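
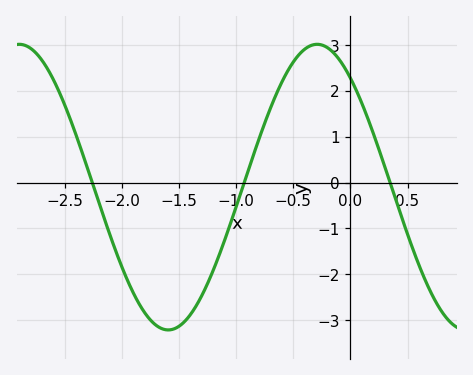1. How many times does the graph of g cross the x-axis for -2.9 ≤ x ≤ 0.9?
3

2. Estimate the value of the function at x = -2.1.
-1.2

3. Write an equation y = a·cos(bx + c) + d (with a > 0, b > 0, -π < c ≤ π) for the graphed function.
y = 3.11cos(2.4x + 0.7) - 0.1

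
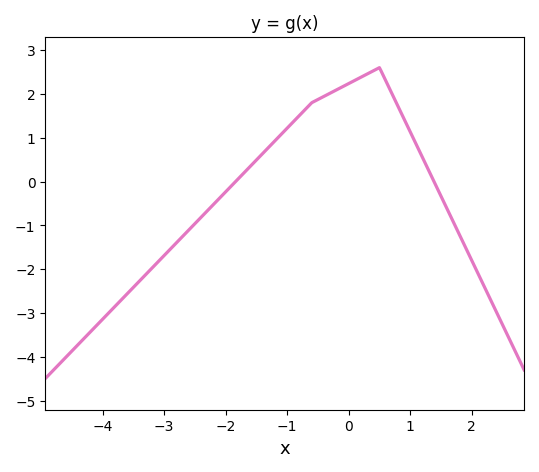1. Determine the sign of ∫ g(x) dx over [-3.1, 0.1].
positive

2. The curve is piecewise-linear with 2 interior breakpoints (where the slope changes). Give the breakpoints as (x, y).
(-0.6, 1.8); (0.5, 2.6)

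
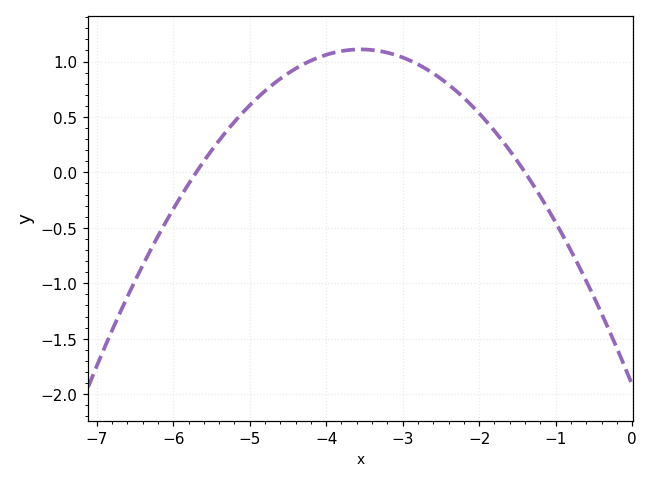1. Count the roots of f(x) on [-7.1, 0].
2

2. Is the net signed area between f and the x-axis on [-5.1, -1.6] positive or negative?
positive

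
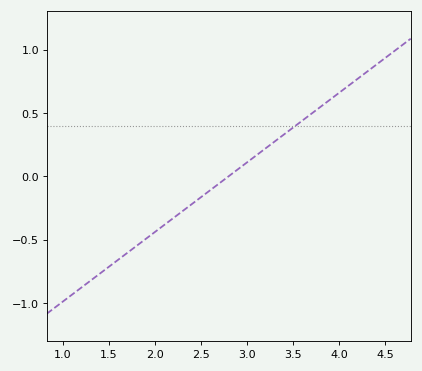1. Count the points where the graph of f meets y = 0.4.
1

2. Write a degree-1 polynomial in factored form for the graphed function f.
y = 0.55(x - 2.8)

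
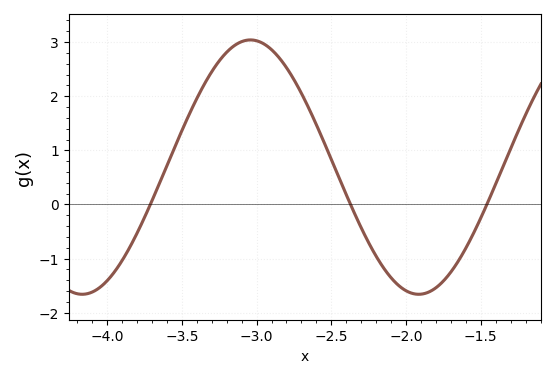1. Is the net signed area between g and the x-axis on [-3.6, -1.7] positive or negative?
positive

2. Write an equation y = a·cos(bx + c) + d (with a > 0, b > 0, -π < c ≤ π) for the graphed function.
y = 2.35cos(2.79x + 2.2) + 0.69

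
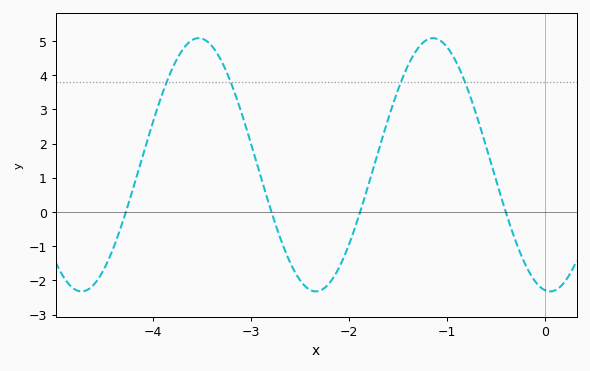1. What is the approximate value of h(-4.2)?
0.674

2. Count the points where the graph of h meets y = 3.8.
4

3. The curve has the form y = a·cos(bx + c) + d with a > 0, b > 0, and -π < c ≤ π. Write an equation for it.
y = 3.7cos(2.63x + 3) + 1.38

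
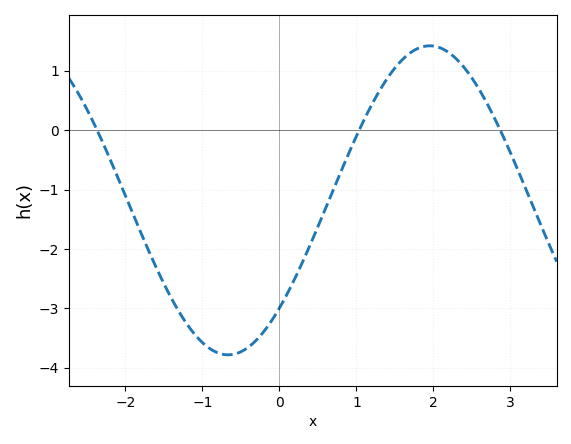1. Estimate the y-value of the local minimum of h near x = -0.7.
-3.8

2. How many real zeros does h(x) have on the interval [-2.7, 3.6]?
3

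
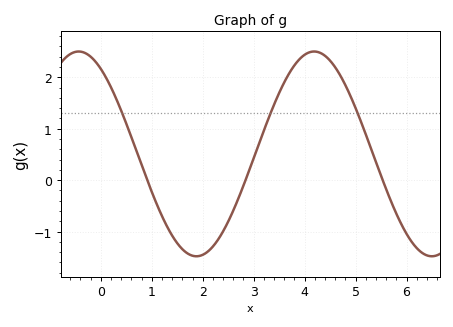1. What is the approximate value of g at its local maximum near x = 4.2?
2.5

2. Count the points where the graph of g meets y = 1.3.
3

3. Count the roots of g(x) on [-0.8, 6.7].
3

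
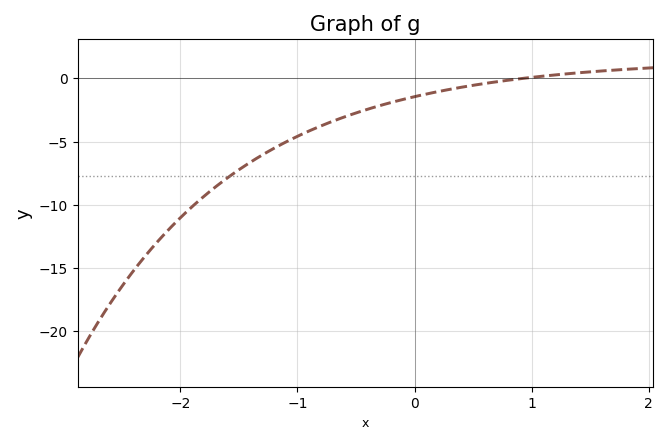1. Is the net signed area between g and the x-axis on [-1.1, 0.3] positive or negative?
negative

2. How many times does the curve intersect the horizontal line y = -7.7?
1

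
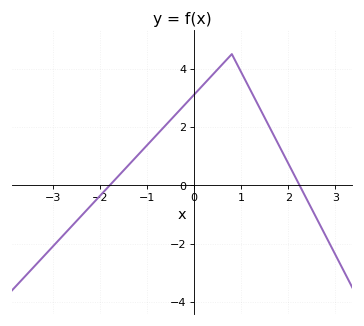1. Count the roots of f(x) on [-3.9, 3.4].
2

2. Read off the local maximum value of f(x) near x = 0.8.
4.5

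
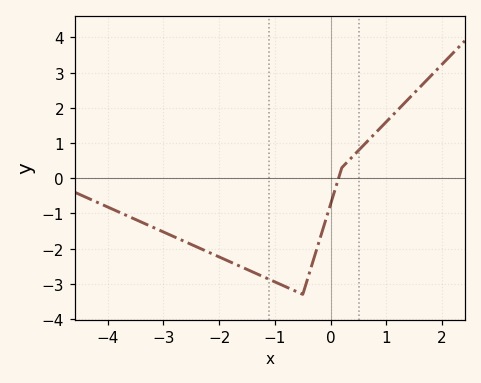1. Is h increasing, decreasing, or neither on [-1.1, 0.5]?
neither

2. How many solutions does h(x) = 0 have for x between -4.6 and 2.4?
1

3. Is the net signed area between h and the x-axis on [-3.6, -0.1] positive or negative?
negative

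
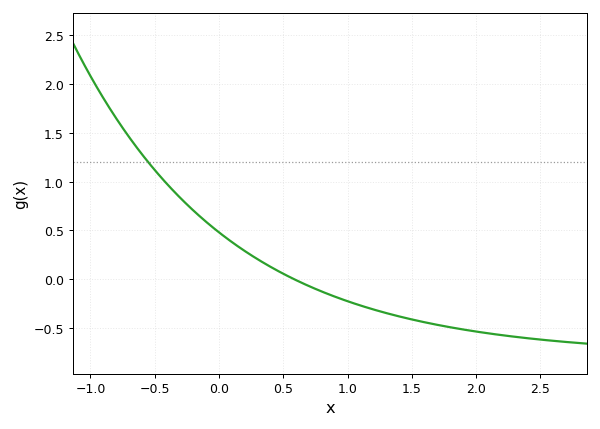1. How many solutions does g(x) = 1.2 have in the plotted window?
1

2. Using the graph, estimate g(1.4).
-0.4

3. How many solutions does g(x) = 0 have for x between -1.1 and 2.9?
1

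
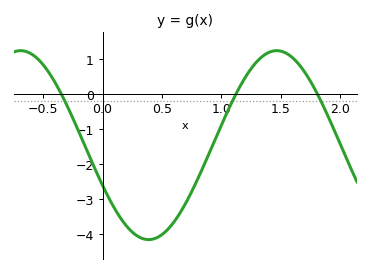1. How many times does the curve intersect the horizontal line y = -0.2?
3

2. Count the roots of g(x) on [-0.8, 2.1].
3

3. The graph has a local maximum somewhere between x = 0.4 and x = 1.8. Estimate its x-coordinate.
1.47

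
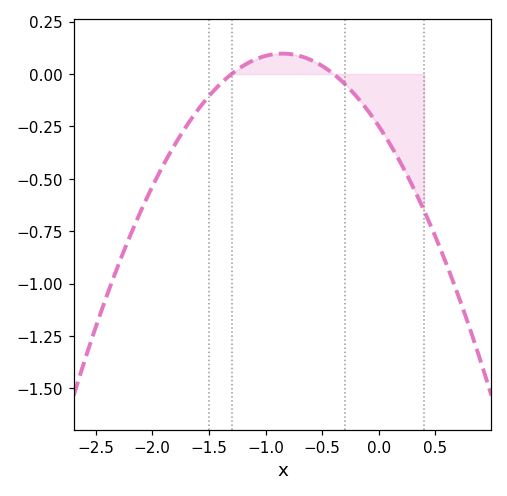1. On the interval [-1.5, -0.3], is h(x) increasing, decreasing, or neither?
neither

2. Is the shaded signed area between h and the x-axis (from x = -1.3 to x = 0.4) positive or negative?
negative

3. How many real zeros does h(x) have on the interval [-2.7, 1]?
2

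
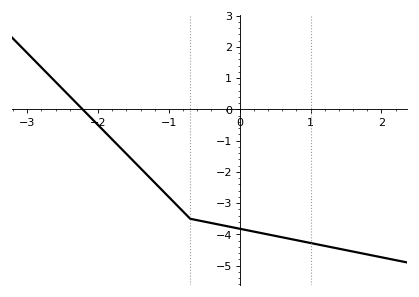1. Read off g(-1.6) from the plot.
-1.42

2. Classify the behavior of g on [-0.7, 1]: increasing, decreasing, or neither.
decreasing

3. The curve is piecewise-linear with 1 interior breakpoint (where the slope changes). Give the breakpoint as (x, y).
(-0.7, -3.5)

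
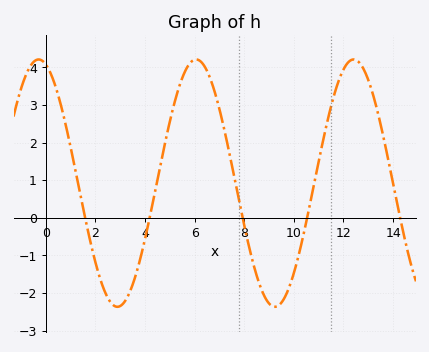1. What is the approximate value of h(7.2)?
2.33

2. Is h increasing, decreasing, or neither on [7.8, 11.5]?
neither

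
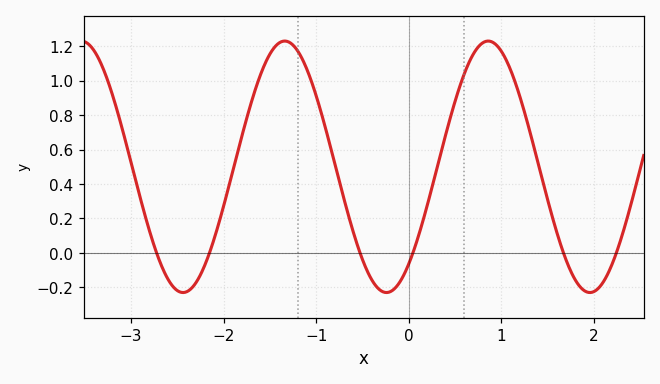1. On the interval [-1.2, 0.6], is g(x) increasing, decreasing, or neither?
neither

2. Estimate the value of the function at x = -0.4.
-0.16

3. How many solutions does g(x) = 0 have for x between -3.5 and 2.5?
6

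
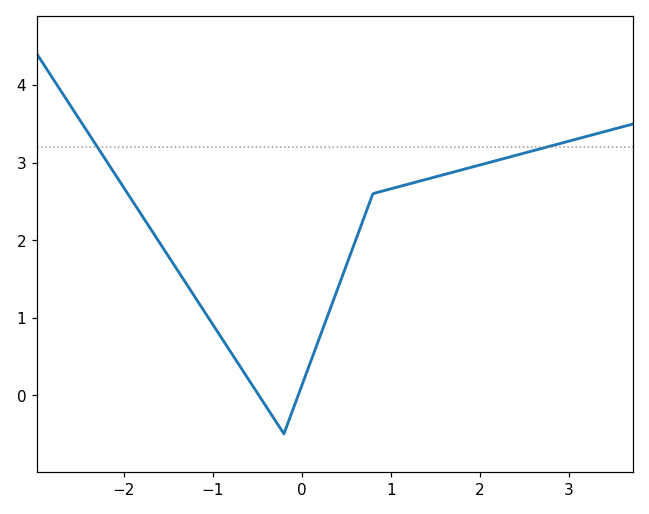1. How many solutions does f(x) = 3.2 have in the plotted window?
2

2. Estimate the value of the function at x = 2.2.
3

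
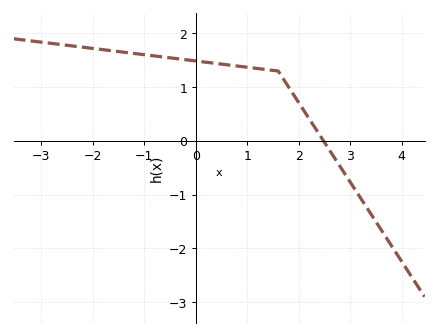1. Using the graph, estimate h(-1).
1.6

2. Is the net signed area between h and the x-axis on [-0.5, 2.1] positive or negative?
positive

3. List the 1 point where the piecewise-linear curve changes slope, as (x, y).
(1.6, 1.3)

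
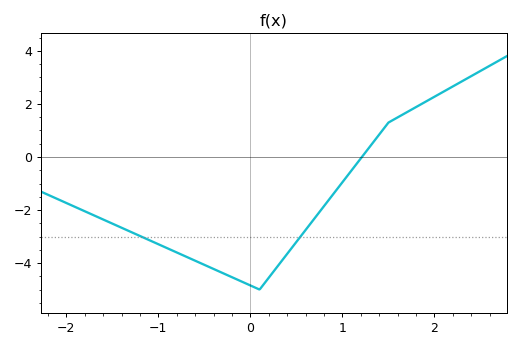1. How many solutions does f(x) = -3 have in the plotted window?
2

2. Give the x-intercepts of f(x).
1.2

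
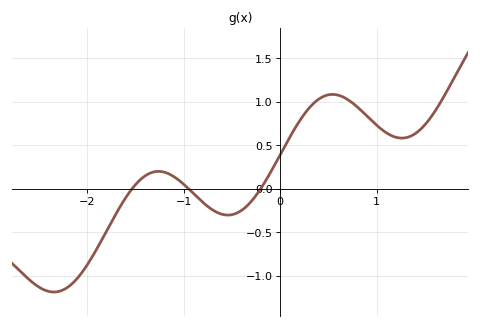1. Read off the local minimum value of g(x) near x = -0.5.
-0.301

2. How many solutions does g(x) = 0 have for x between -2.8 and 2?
3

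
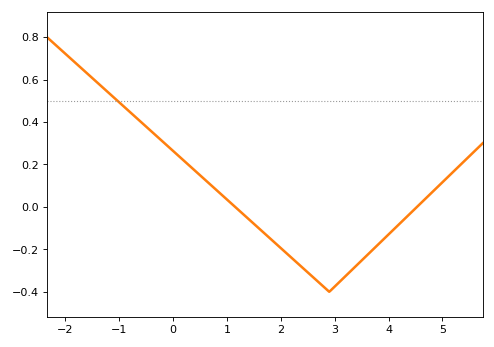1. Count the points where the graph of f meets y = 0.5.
1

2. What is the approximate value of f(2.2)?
-0.24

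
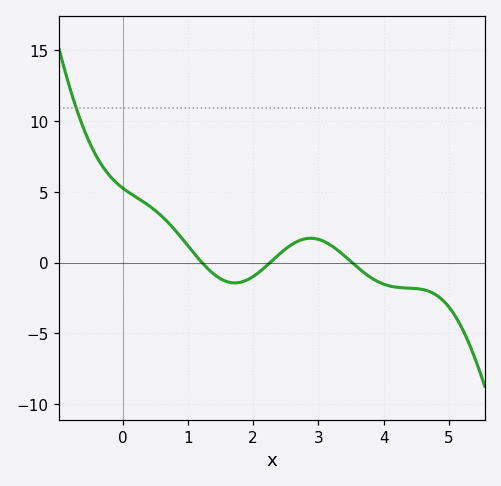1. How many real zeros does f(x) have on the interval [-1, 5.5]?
3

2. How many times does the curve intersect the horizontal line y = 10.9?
1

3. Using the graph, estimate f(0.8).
2.32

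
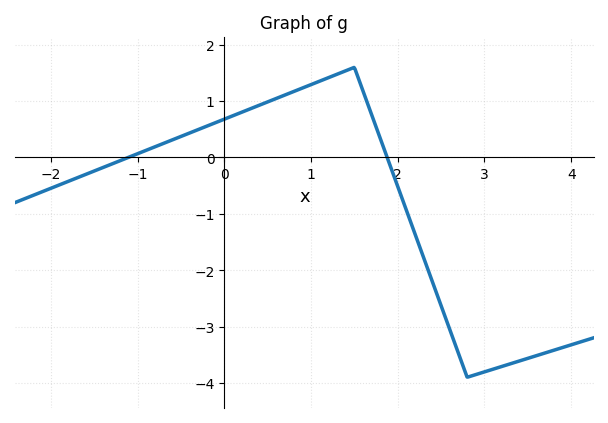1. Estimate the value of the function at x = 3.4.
-3.6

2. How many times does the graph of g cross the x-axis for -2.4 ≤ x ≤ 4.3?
2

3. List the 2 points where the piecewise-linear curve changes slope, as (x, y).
(1.5, 1.6); (2.8, -3.9)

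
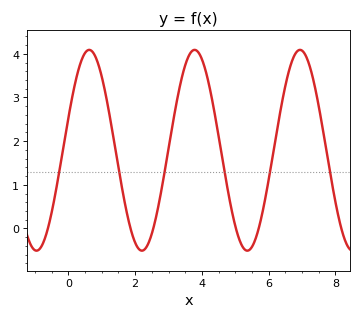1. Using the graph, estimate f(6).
1.1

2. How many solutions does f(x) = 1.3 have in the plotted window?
6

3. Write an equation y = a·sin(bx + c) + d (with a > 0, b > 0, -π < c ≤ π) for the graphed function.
y = 2.3sin(2x + 0.33) + 1.79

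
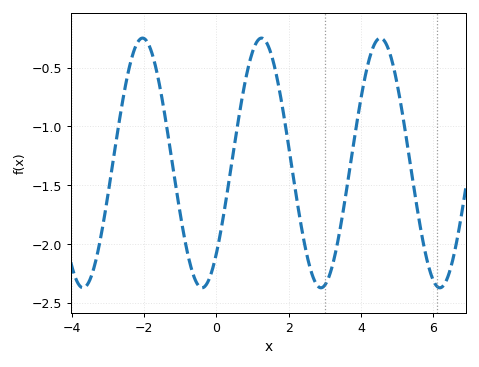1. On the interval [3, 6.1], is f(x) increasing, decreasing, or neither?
neither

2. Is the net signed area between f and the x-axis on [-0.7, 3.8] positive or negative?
negative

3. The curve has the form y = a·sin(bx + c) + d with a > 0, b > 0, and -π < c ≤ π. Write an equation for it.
y = 1.06sin(1.9x - 0.81) - 1.31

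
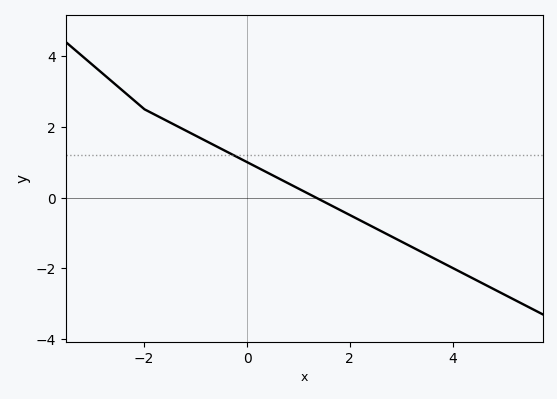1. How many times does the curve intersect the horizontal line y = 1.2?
1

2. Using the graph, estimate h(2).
-0.4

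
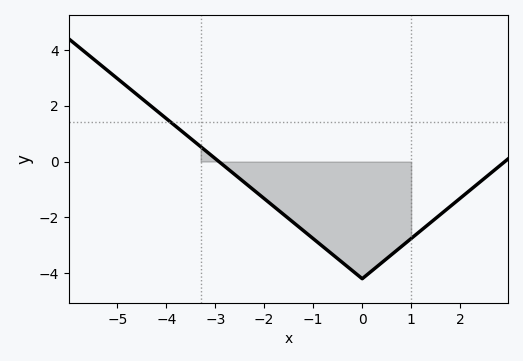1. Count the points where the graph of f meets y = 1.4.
1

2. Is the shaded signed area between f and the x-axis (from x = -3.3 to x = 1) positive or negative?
negative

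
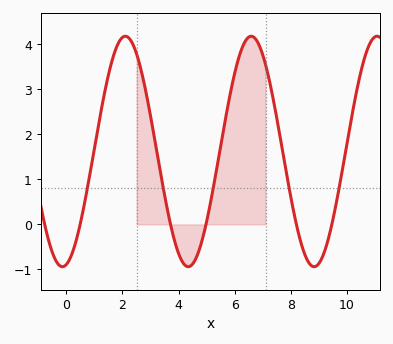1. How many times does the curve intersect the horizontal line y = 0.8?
5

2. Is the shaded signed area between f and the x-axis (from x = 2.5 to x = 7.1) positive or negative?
positive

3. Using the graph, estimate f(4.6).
-0.8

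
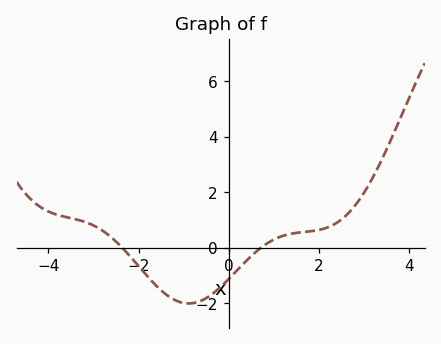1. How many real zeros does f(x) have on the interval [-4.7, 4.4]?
2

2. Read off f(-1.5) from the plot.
-1.54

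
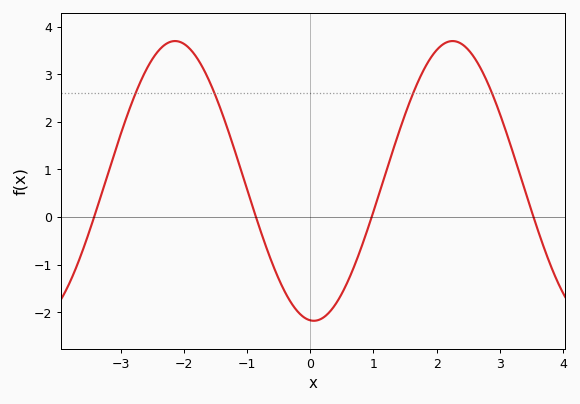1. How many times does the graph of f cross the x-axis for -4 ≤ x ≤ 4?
4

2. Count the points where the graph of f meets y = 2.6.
4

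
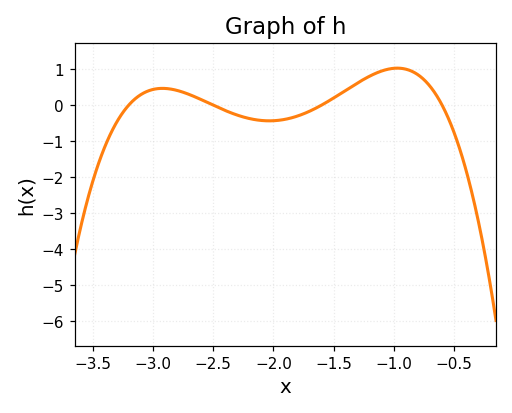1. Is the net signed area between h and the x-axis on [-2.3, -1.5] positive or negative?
negative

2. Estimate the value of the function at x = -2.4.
-0.149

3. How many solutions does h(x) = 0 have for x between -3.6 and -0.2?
4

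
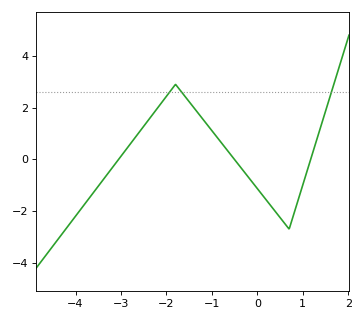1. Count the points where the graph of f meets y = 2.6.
3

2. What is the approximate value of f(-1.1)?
1.4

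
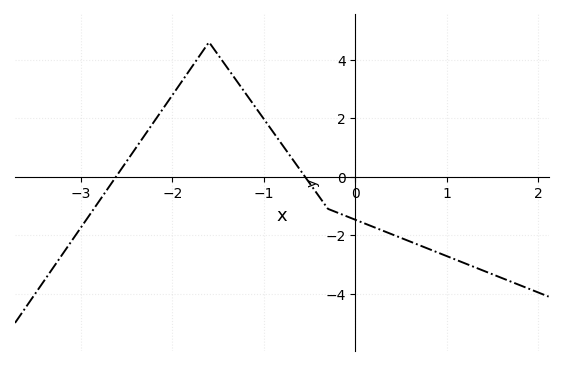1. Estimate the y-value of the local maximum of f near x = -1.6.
4.6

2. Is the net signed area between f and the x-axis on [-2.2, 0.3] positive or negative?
positive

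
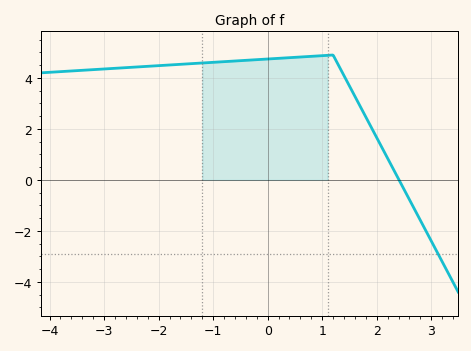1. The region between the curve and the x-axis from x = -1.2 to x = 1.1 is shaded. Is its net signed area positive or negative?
positive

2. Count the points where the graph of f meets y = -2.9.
1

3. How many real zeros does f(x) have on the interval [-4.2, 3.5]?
1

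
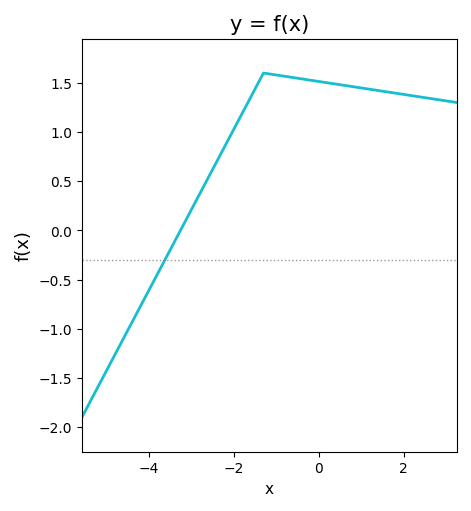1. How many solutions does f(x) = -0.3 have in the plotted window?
1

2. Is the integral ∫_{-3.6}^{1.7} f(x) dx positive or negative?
positive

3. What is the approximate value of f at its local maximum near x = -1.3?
1.6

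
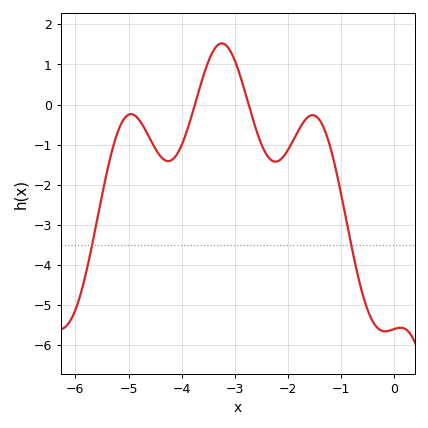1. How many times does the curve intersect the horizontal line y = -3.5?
2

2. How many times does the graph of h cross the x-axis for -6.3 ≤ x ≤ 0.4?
2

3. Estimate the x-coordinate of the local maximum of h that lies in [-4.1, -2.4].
-3.2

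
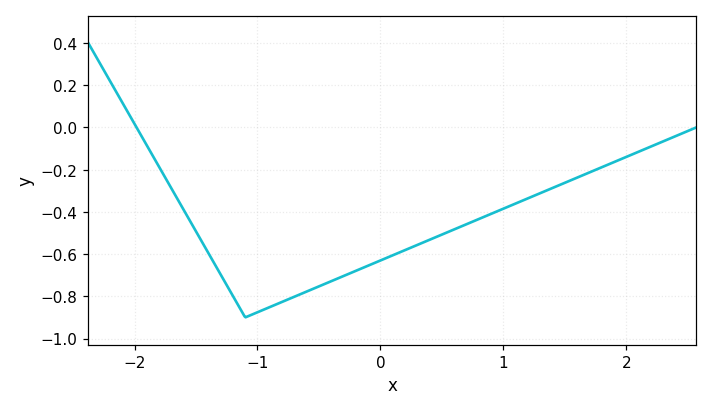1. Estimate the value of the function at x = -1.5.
-0.493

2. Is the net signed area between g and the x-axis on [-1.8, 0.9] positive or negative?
negative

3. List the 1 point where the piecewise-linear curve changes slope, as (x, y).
(-1.1, -0.9)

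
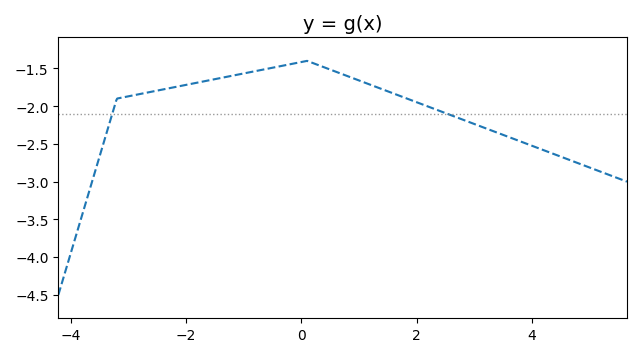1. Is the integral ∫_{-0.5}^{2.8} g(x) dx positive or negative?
negative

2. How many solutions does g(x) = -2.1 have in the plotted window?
2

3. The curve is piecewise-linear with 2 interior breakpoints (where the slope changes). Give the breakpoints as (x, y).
(-3.2, -1.9); (0.1, -1.4)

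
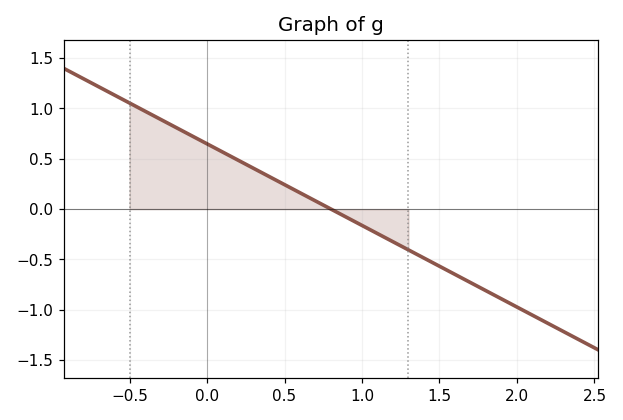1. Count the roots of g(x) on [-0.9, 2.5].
1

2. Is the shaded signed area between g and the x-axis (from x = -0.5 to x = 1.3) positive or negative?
positive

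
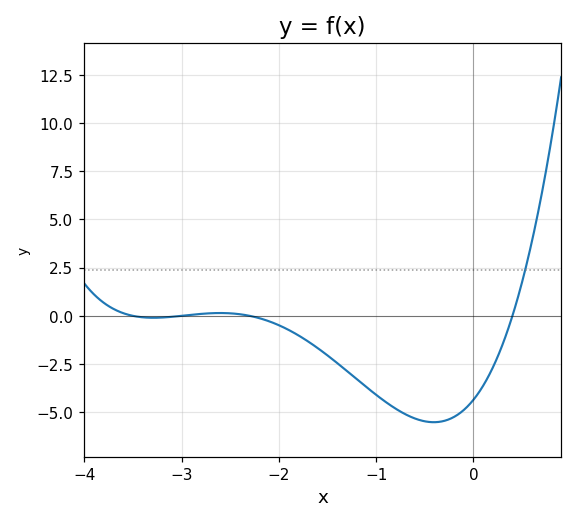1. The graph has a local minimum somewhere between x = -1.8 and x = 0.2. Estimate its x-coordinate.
-0.4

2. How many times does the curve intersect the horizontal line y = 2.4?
1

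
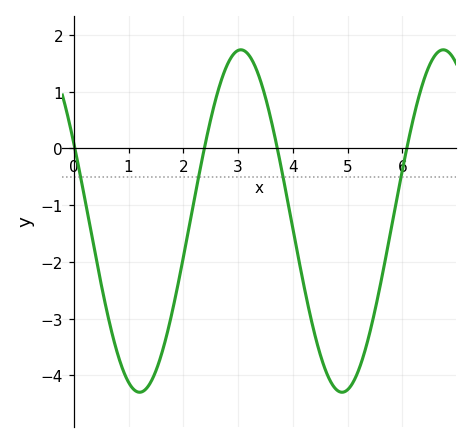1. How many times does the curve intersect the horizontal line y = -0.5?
4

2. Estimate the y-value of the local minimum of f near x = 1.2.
-4.3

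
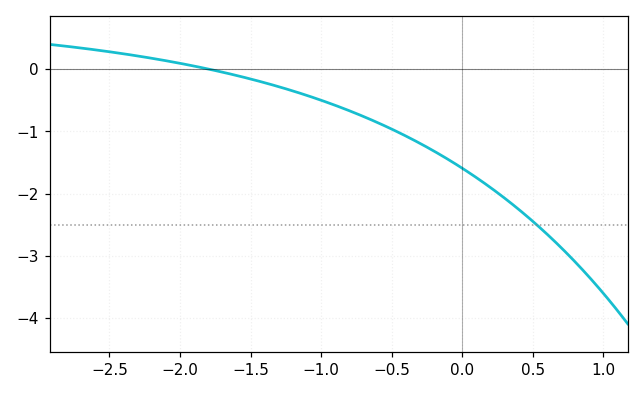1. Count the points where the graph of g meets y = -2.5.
1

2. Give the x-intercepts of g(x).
-1.8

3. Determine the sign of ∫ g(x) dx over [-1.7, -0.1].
negative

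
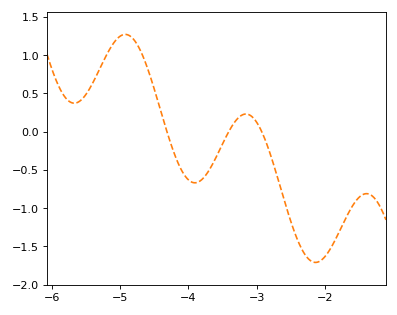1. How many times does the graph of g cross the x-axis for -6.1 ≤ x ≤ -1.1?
3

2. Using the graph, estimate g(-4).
-0.627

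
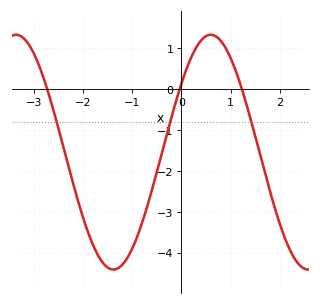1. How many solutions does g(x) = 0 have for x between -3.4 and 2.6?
3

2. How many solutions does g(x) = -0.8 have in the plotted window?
3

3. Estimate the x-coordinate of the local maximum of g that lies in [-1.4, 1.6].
0.599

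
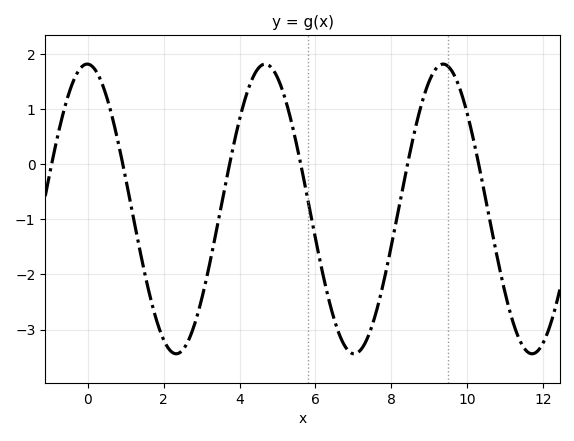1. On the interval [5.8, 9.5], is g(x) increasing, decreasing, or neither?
neither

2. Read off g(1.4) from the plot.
-1.7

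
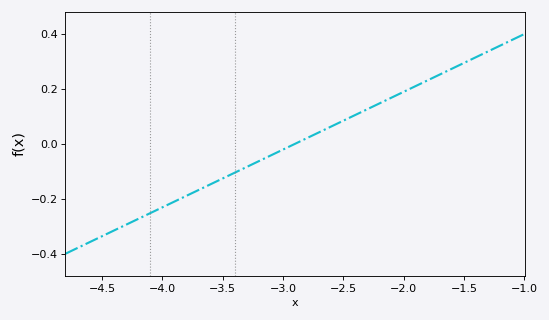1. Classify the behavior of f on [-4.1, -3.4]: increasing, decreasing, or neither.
increasing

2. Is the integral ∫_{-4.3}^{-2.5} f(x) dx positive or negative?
negative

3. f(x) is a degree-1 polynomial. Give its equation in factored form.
y = 0.21(x + 2.9)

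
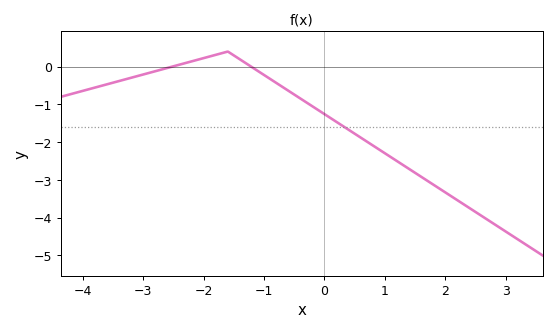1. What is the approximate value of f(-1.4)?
0.2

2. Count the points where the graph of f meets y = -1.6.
1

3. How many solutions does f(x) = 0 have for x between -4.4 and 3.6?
2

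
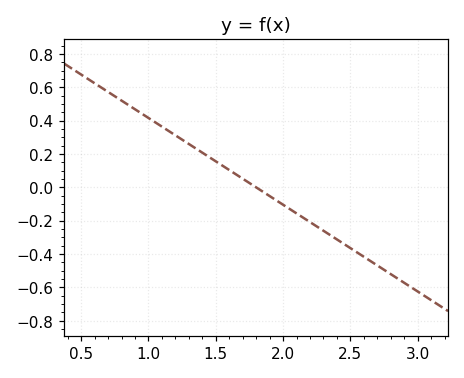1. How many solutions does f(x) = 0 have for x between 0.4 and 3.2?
1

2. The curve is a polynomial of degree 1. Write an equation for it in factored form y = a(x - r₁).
y = -0.52(x - 1.8)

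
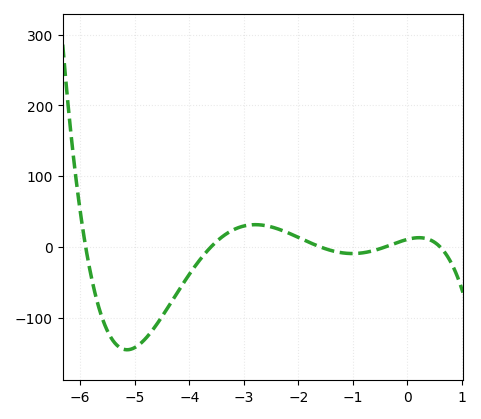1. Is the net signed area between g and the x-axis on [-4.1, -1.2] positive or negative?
positive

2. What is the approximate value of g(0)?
10.5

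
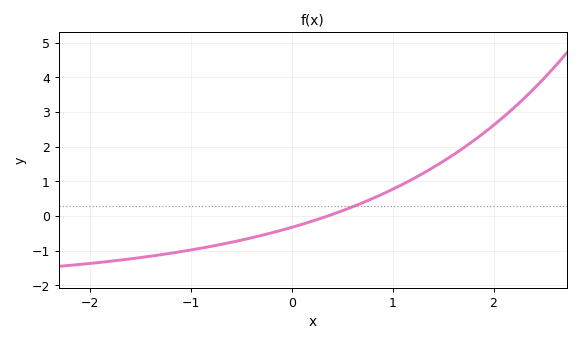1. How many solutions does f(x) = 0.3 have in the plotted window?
1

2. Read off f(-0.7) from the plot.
-0.8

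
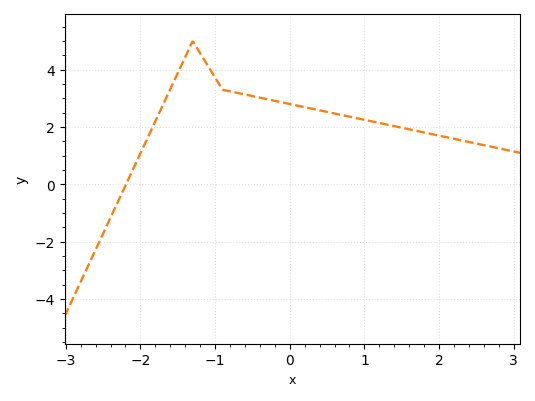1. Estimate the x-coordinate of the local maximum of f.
-1.3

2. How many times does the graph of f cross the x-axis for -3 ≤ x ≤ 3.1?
1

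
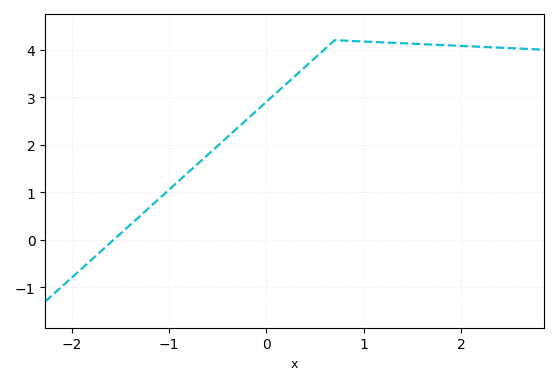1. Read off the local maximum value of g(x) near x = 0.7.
4.2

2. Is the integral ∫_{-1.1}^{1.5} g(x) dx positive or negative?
positive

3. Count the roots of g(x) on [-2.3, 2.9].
1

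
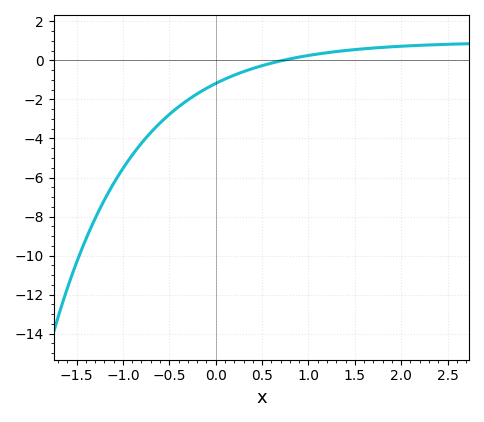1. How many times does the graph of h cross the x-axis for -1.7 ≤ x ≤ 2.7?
1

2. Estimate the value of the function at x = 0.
-1.2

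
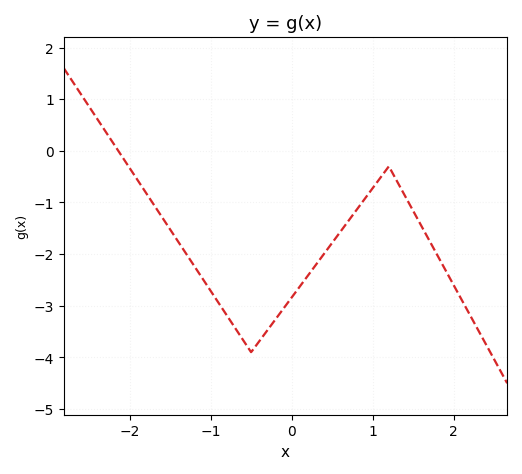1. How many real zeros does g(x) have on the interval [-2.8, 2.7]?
1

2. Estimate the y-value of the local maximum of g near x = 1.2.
-0.302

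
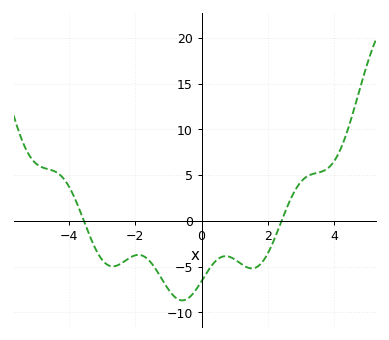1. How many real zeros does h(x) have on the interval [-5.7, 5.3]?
2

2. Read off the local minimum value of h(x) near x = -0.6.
-8.68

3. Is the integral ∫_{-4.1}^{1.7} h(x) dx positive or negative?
negative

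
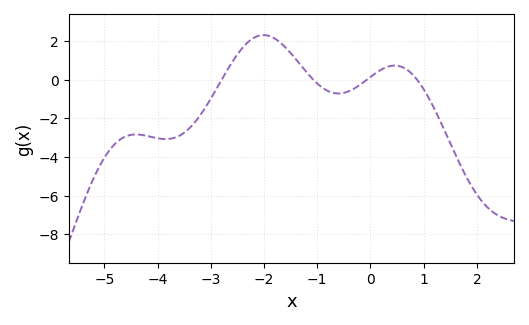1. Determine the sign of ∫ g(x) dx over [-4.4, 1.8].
negative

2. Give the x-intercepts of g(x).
-2.79, -1.08, -0.066, 0.874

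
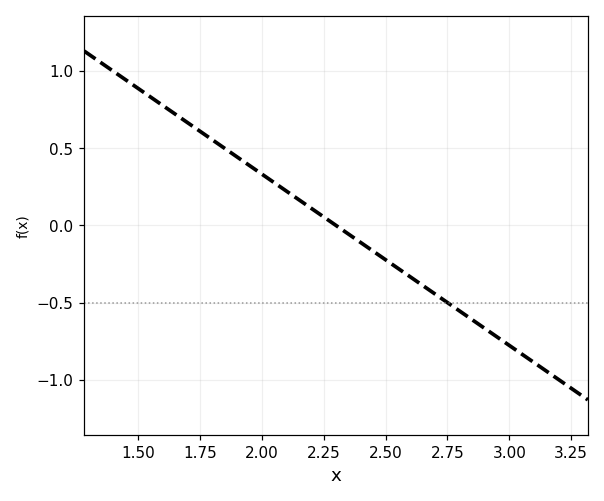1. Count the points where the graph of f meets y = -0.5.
1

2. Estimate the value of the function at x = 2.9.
-0.65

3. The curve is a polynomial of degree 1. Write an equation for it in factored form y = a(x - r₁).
y = -1.11(x - 2.3)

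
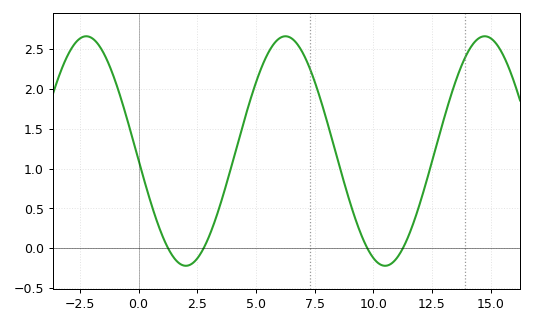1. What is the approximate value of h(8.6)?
0.989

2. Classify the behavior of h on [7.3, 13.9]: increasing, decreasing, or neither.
neither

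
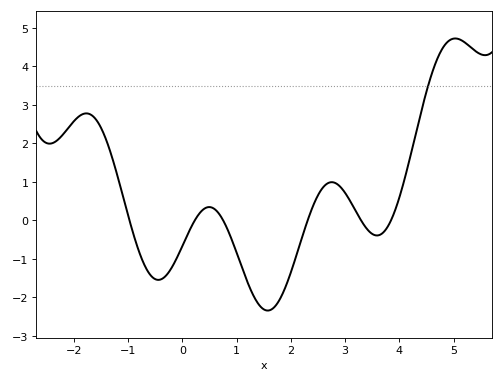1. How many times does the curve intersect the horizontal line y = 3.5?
1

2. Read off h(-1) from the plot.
0.135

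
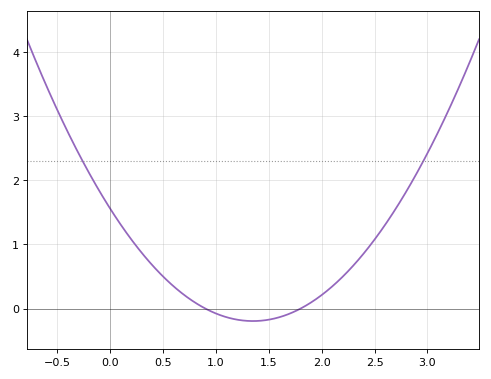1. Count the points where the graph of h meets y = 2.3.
2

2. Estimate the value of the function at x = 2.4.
0.864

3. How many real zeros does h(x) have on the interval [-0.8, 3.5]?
2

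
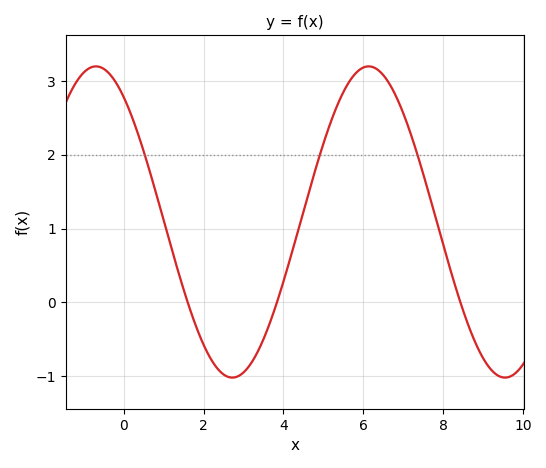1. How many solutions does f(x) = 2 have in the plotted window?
3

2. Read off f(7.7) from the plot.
1.36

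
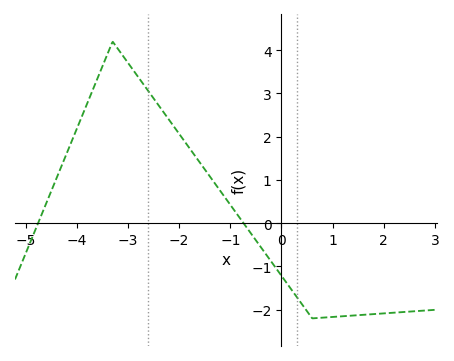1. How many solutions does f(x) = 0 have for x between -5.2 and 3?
2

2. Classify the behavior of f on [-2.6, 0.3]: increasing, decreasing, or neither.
decreasing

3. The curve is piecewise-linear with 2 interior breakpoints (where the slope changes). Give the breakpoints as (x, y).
(-3.3, 4.2); (0.6, -2.2)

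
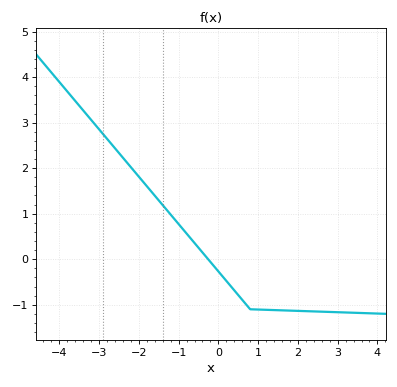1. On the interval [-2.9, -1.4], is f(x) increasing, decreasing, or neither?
decreasing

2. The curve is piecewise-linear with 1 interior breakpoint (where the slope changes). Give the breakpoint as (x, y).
(0.8, -1.1)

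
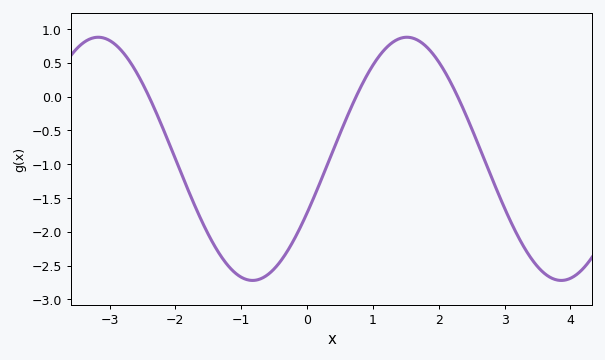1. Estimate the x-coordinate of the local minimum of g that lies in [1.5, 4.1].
3.8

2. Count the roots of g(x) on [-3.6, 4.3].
3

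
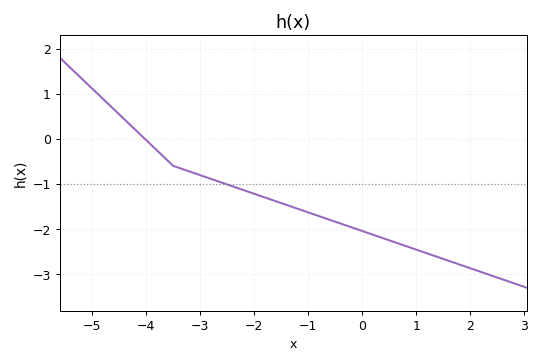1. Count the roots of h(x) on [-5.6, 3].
1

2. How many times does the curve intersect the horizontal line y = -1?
1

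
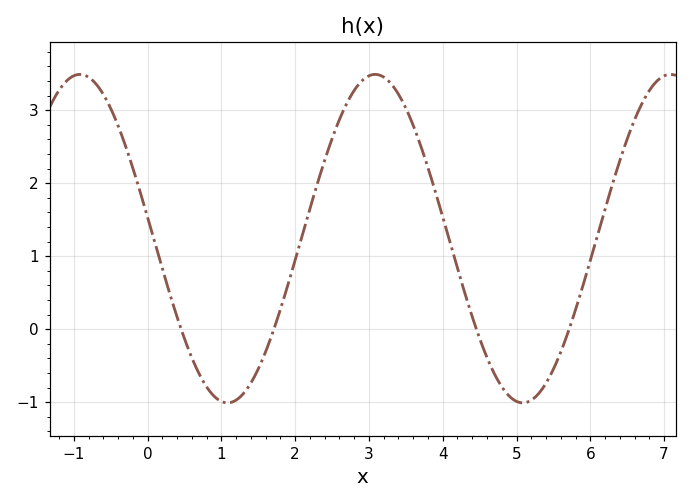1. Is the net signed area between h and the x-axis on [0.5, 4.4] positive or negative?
positive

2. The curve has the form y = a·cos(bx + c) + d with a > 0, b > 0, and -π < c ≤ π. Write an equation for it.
y = 2.25cos(1.57x + 1.44) + 1.24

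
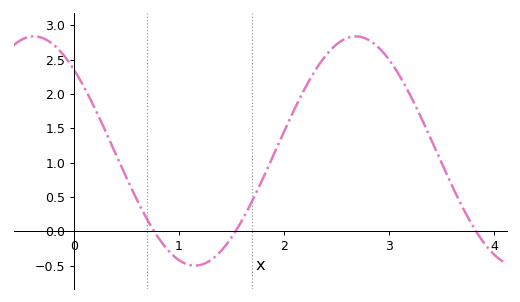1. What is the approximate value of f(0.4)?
1.12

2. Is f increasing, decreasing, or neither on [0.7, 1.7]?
neither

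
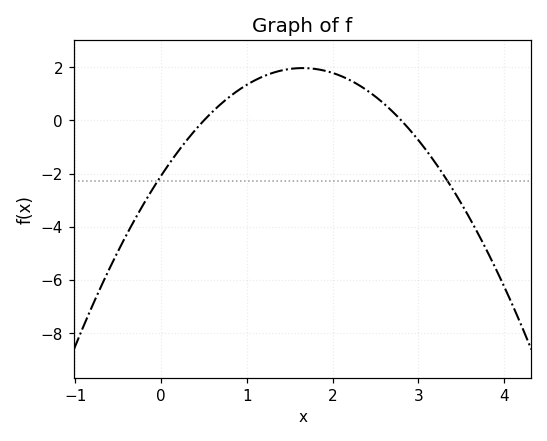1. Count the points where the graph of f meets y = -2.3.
2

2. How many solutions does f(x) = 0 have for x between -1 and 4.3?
2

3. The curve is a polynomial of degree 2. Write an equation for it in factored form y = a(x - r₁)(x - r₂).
y = -1.49(x - 0.5)(x - 2.8)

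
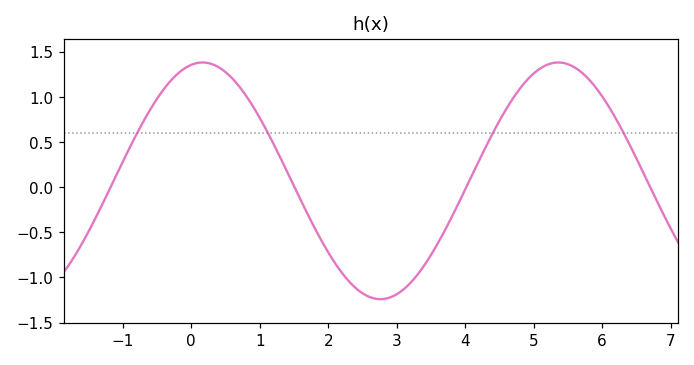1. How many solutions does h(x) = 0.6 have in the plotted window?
4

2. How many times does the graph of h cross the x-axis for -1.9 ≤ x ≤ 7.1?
4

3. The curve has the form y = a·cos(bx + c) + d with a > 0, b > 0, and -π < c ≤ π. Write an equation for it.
y = 1.31cos(1.2x - 0.2) + 0.07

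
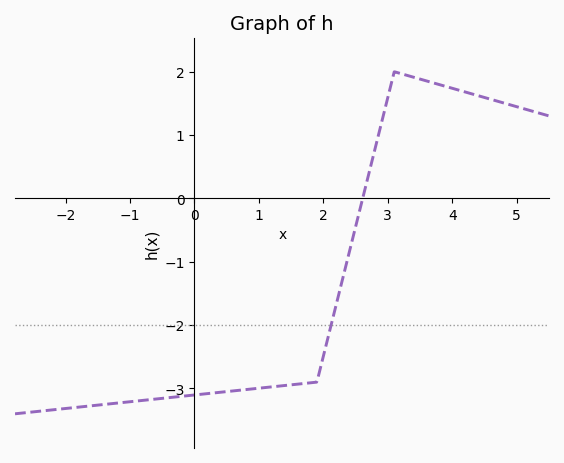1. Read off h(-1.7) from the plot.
-3.28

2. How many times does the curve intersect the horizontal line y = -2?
1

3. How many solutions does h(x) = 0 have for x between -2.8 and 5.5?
1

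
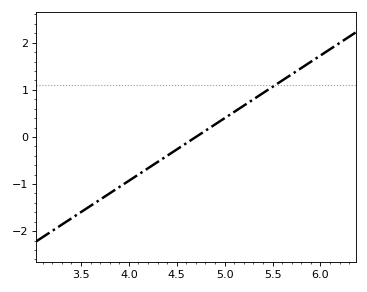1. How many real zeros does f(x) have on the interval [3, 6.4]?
1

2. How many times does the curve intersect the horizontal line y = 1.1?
1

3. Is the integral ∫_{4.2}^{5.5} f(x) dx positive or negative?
positive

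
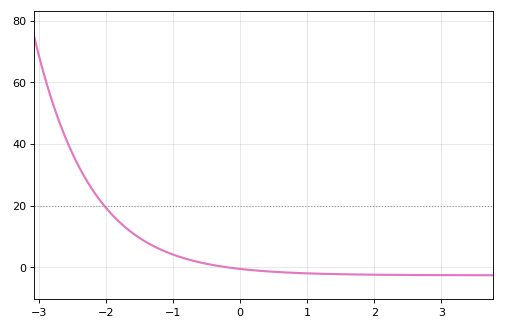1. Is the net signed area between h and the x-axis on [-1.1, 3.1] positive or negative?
negative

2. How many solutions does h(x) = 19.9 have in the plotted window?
1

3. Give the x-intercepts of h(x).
-0.2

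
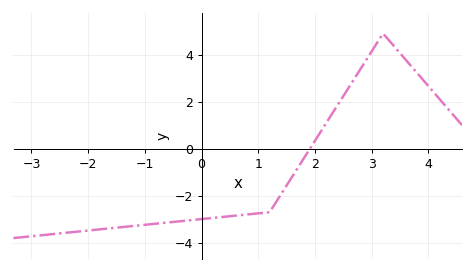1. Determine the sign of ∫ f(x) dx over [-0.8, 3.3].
negative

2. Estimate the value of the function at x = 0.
-3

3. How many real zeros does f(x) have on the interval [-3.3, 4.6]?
1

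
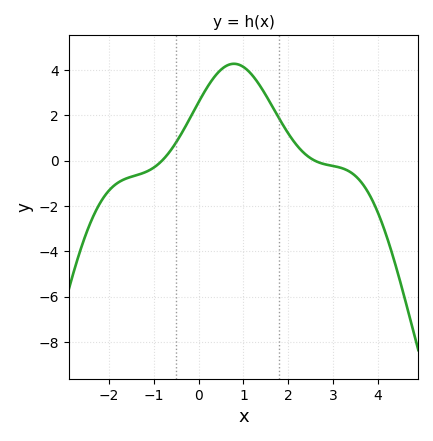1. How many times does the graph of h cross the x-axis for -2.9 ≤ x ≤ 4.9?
2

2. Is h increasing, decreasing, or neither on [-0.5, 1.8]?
neither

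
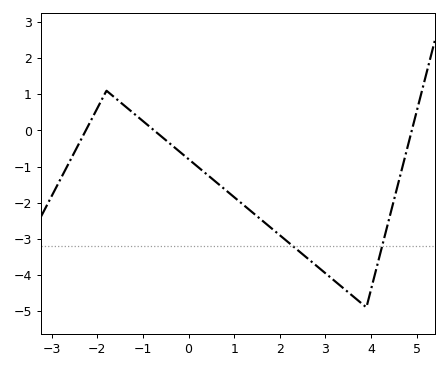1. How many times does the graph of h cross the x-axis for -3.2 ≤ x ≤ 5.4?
3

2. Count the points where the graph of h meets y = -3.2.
2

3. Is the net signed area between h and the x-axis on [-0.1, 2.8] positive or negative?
negative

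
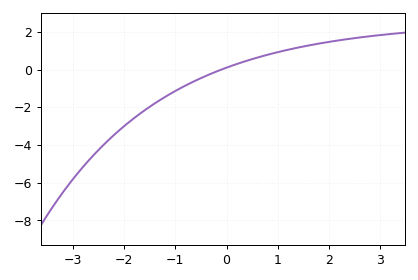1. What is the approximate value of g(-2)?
-3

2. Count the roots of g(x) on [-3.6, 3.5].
1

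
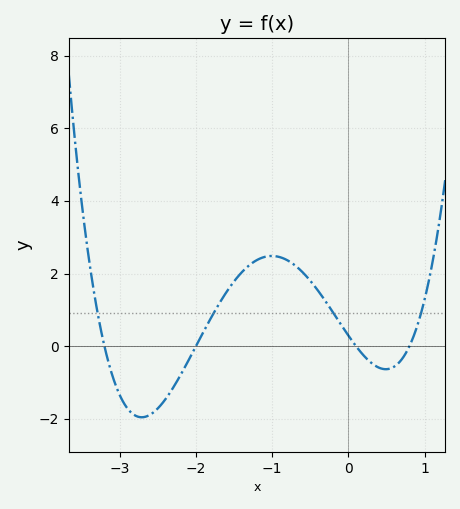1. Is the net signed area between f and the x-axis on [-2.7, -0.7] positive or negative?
positive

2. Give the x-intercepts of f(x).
-3.2, -2, 0.1, 0.8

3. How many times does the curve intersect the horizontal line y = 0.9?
4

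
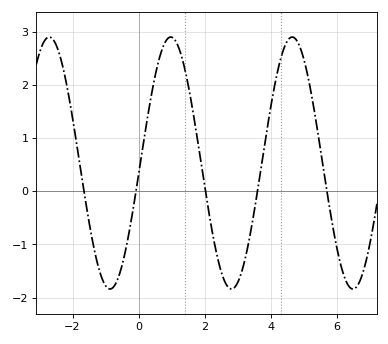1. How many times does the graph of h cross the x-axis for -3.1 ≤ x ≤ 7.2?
5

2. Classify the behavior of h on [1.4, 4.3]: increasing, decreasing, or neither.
neither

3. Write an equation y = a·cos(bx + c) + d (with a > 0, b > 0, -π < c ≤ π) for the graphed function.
y = 2.37cos(1.7x - 1.7) + 0.53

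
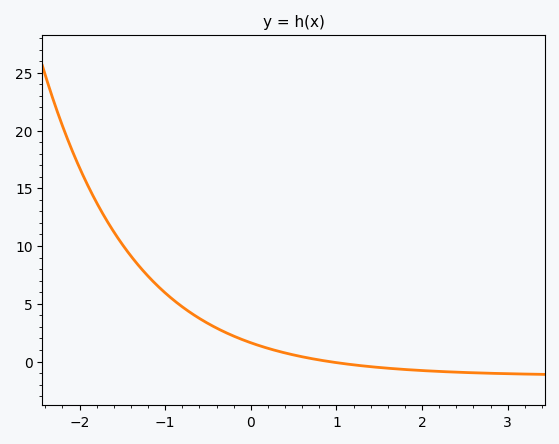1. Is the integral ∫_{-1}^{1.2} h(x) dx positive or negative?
positive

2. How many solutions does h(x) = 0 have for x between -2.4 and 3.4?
1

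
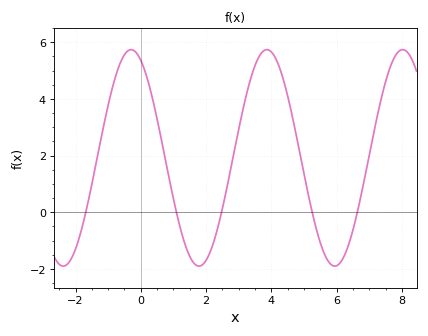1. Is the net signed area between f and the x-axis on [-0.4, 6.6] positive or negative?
positive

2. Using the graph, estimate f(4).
5.6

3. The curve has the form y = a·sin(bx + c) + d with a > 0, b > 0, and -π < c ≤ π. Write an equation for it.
y = 3.82sin(1.5x + 2) + 1.92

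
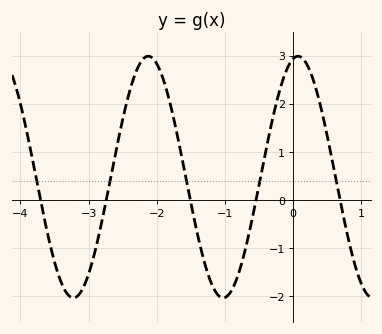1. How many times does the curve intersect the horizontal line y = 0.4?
5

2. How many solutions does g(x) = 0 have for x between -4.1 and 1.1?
5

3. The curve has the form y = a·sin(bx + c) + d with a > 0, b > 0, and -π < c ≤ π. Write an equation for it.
y = 2.51sin(2.86x + 1.36) + 0.48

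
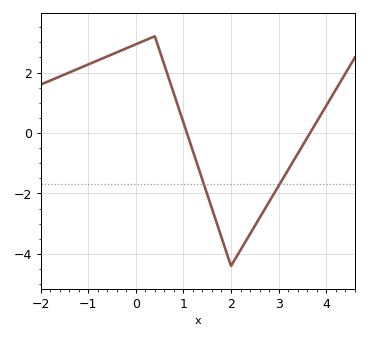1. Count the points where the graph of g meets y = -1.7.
2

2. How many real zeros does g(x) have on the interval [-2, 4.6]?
2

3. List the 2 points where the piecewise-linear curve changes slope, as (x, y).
(0.4, 3.2); (2, -4.4)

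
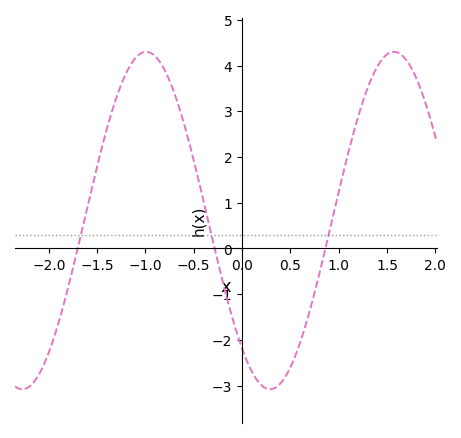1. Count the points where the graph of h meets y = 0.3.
3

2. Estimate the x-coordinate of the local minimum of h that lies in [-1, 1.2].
0.3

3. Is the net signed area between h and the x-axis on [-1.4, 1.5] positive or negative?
positive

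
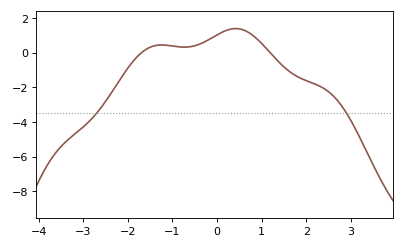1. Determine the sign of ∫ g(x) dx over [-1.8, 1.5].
positive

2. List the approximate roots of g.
-1.7, 1.19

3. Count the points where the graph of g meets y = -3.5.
2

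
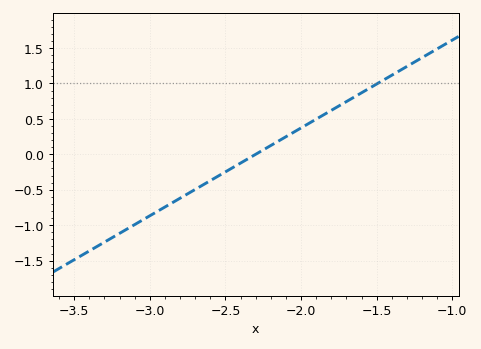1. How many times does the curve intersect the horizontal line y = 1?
1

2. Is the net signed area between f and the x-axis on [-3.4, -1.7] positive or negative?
negative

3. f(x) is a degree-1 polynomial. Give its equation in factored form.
y = 1.24(x + 2.3)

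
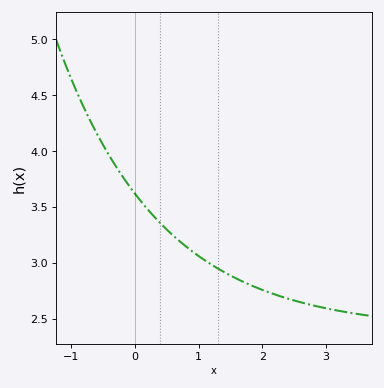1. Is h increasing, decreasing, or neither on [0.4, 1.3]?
decreasing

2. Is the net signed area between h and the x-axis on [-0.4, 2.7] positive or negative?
positive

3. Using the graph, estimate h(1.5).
2.9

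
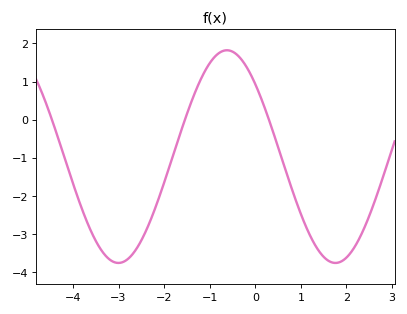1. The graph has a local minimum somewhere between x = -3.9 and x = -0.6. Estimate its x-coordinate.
-3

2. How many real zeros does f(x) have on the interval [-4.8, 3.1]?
3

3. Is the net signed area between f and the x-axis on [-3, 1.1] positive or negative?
negative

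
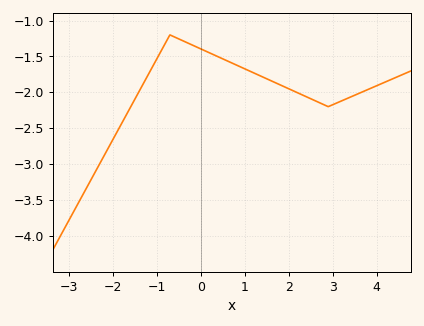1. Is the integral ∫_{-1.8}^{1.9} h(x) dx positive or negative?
negative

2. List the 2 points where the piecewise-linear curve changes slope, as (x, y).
(-0.7, -1.2); (2.9, -2.2)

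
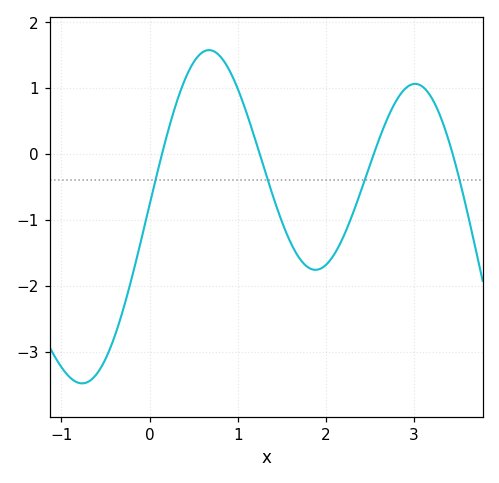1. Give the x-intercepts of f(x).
0.1, 1.3, 2.5, 3.4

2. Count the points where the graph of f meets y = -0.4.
4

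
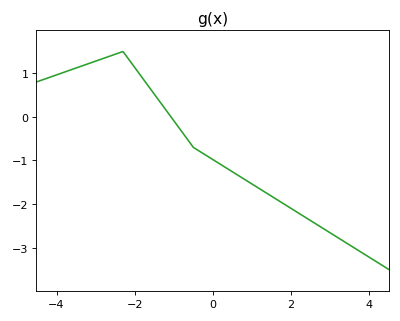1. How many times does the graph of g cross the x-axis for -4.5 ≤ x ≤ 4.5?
1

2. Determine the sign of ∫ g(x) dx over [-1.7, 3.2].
negative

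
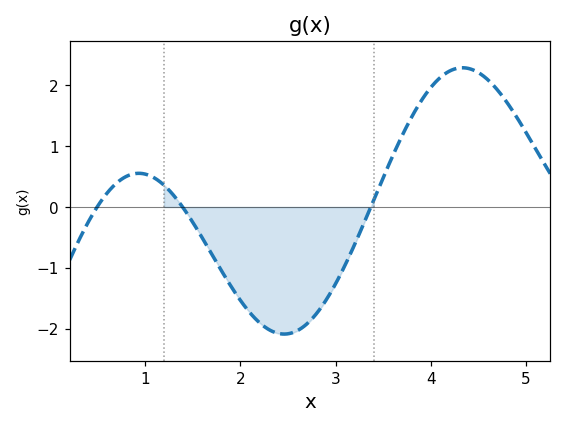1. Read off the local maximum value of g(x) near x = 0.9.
0.553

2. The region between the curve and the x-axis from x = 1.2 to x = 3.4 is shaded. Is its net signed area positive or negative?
negative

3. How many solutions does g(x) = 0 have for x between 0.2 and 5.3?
3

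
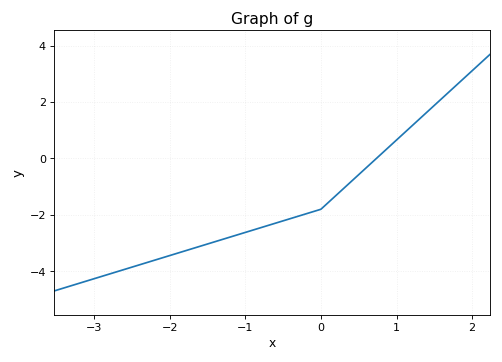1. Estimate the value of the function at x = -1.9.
-3.36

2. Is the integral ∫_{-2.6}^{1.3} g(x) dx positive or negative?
negative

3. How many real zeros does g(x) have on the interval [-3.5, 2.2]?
1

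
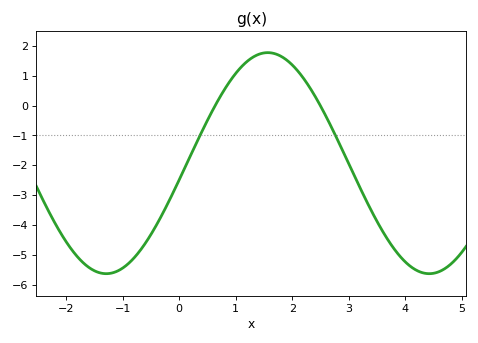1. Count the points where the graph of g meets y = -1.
2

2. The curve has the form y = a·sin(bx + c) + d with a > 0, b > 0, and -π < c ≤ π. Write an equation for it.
y = 3.7sin(1.1x - 0.152) - 1.93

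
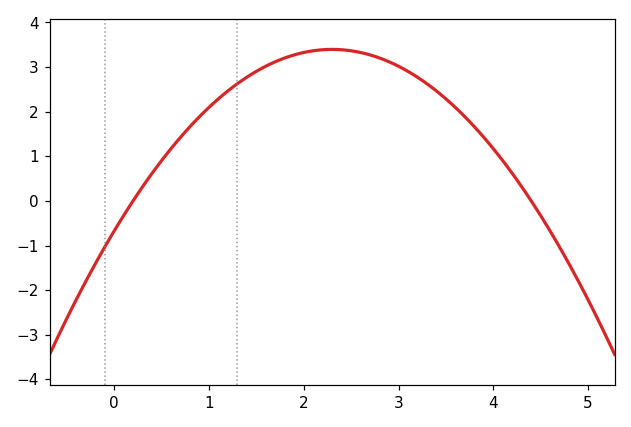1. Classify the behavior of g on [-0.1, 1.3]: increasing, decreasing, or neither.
increasing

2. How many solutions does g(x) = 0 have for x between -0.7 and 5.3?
2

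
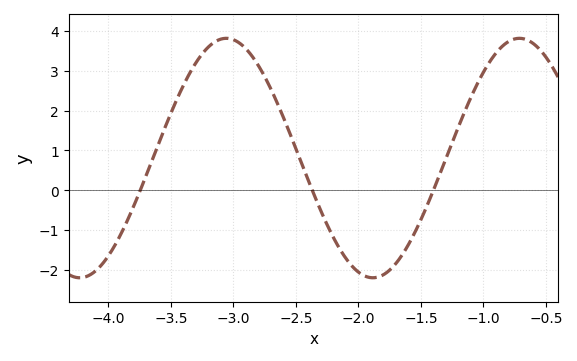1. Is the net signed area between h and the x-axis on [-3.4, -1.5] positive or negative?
positive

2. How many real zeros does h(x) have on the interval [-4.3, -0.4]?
3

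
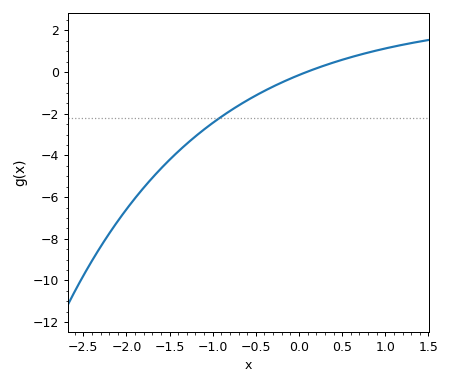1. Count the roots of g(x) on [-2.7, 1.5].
1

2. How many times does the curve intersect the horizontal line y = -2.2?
1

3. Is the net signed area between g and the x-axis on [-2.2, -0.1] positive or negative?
negative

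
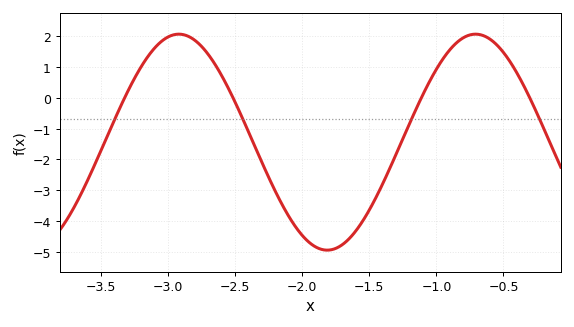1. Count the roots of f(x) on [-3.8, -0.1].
4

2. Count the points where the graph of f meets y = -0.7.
4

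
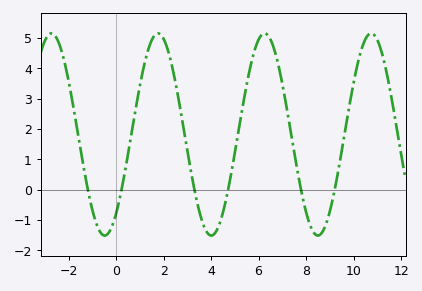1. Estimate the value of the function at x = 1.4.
4.72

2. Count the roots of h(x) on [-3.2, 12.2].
6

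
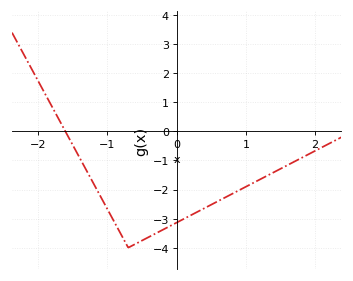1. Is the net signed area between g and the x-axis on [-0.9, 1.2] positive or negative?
negative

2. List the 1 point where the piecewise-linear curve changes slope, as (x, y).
(-0.7, -4)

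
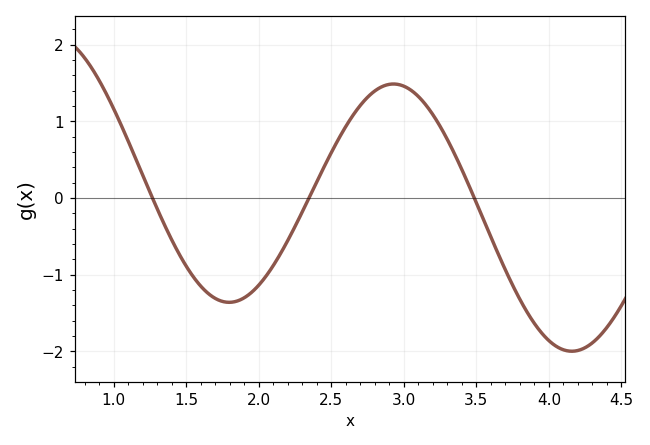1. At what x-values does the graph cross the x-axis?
1.27, 2.35, 3.49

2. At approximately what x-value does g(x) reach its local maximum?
2.93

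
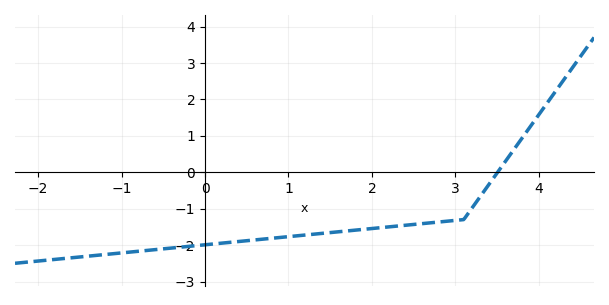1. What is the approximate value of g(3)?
-1.3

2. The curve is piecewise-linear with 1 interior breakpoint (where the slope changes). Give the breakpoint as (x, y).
(3.1, -1.3)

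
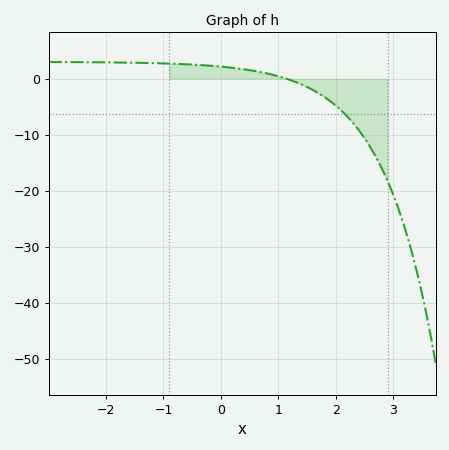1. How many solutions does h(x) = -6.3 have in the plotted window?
1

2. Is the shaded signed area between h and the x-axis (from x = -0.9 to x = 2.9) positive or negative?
negative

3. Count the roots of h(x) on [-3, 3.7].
1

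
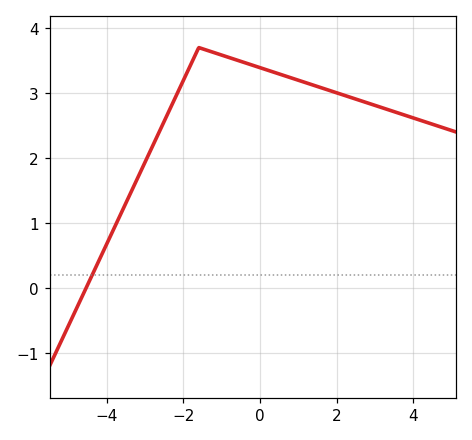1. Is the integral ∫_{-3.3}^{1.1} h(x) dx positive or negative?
positive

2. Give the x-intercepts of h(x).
-4.54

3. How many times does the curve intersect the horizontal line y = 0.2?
1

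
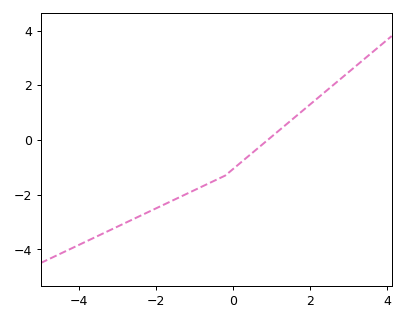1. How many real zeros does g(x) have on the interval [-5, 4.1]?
1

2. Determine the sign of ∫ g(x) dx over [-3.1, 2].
negative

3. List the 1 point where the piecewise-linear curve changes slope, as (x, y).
(-0.2, -1.3)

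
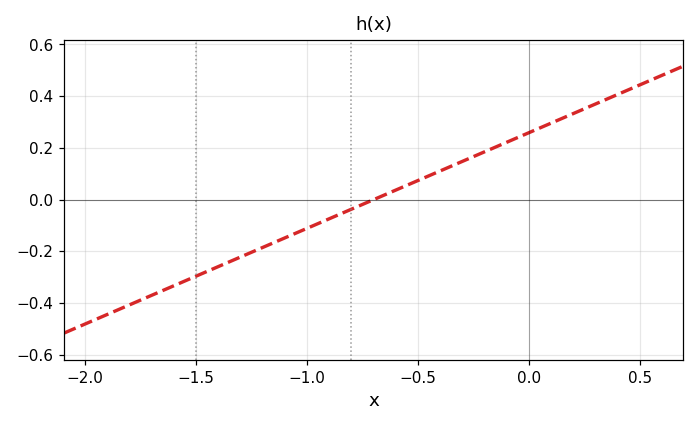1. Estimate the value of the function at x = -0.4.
0.12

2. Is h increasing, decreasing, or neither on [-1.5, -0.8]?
increasing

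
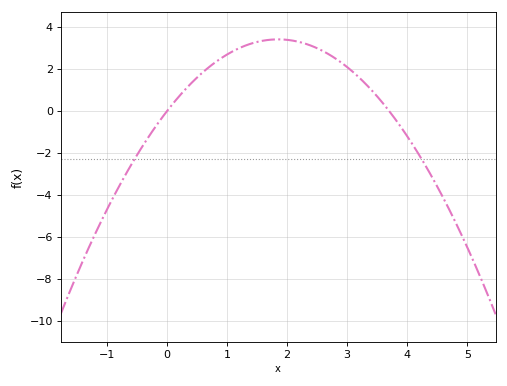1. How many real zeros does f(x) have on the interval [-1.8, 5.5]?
2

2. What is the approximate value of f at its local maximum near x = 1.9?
3.42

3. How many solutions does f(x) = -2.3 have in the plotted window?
2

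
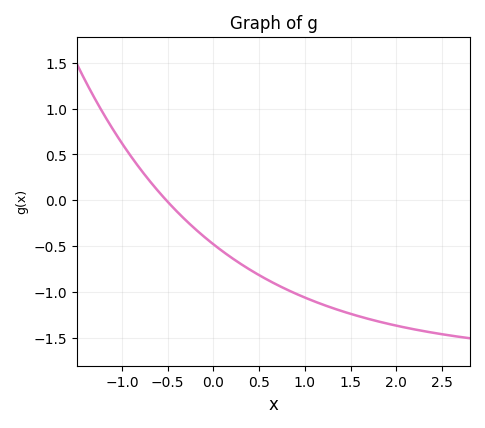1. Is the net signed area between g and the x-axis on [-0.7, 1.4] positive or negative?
negative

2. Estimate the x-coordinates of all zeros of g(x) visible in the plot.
-0.515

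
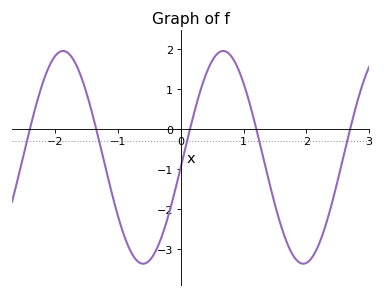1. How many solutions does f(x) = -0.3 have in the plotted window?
5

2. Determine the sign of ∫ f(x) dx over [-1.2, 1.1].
negative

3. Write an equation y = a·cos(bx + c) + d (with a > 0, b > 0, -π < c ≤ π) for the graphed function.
y = 2.66cos(2.46x - 1.66) - 0.72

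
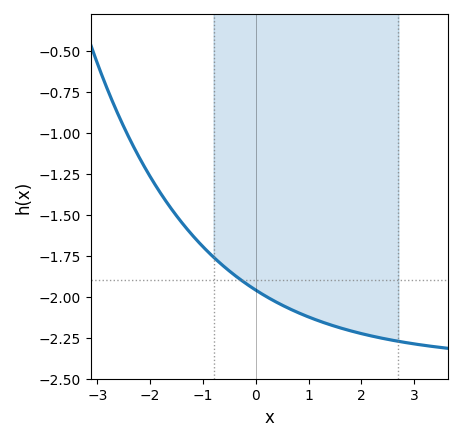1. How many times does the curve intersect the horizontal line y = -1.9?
1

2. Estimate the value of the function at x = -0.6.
-1.8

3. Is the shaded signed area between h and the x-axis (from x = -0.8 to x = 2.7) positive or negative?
negative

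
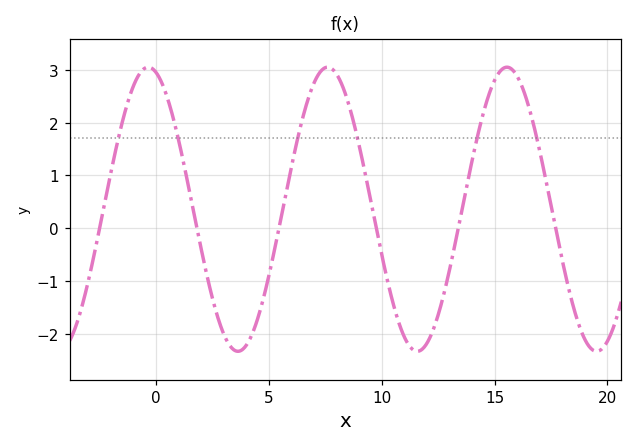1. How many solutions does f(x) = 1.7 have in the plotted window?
6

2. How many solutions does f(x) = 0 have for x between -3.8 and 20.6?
6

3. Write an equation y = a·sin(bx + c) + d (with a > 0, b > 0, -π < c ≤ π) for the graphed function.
y = 2.69sin(0.79x + 1.9) + 0.36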